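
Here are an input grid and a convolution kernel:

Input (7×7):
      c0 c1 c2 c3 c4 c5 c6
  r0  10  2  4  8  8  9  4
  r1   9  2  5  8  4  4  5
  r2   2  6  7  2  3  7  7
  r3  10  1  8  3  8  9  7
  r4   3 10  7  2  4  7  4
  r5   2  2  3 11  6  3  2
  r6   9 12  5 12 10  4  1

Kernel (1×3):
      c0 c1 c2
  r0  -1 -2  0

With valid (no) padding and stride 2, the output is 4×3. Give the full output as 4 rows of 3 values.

-14 -20 -26
-14 -11 -17
-23 -11 -18
-33 -29 -18

Output[0,0]: The receptive field on the input at this output position is [10 2 4]. Elementwise product with the kernel and sum: 10·-1 + 2·-2.
Output[0,1]: The receptive field on the input at this output position is [4 8 8]. Elementwise product with the kernel and sum: 4·-1 + 8·-2.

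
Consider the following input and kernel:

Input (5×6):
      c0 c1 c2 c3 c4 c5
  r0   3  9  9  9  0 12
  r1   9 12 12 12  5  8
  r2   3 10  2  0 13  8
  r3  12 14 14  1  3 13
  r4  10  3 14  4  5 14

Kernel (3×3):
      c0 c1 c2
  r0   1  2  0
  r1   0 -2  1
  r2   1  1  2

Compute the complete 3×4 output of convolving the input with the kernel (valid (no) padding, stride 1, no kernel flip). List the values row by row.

26 27 36 36
69 62 70 34
50 12 31 70

Output[0,0]: The receptive field on the input at this output position is [3 9 9 / 9 12 12 / 3 10 2]. Elementwise product with the kernel and sum: 3·1 + 9·2 + 12·-2 + 12·1 + 3·1 + 10·1 + 2·2.
Output[0,1]: The receptive field on the input at this output position is [9 9 9 / 12 12 12 / 10 2 0]. Elementwise product with the kernel and sum: 9·1 + 9·2 + 12·-2 + 12·1 + 10·1 + 2·1 + 0·2.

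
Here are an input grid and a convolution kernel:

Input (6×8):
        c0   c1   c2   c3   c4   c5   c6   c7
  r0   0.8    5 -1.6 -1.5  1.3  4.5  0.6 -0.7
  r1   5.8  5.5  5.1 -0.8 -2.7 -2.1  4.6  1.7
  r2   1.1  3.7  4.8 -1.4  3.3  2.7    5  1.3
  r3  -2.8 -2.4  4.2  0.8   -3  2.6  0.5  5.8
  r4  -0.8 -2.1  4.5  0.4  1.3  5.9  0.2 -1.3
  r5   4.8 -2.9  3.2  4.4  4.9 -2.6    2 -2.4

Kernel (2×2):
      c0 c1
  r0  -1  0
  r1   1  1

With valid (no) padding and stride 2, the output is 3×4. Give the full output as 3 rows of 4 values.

10.5 5.9 -6.1 5.7
-6.3 0.2 -3.7 1.3
2.7 3.1 1 -0.6

Output[0,0]: The receptive field on the input at this output position is [0.8 5 / 5.8 5.5]. Elementwise product with the kernel and sum: 0.8·-1 + 5.8·1 + 5.5·1.
Output[0,1]: The receptive field on the input at this output position is [-1.6 -1.5 / 5.1 -0.8]. Elementwise product with the kernel and sum: -1.6·-1 + 5.1·1 + -0.8·1.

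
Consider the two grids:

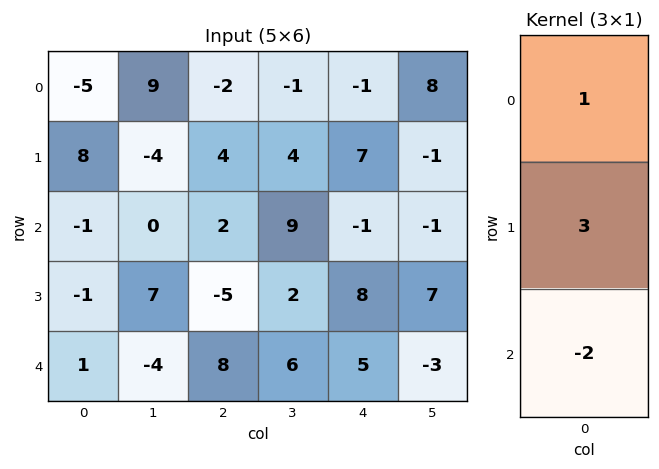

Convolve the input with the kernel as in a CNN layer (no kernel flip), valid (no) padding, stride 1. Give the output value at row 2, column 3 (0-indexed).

3

The receptive field on the input at this output position is [9 / 2 / 6]. Elementwise product with the kernel and sum: 9·1 + 2·3 + 6·-2.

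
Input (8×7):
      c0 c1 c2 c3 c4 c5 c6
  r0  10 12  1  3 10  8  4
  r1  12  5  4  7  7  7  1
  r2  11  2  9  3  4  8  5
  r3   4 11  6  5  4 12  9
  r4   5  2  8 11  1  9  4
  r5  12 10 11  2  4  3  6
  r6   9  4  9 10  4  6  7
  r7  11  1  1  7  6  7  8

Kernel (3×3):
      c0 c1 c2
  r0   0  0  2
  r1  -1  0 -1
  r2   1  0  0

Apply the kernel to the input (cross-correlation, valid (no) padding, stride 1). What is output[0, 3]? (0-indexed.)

5

The receptive field on the input at this output position is [3 10 8 / 7 7 7 / 3 4 8]. Elementwise product with the kernel and sum: 8·2 + 7·-1 + 7·-1 + 3·1.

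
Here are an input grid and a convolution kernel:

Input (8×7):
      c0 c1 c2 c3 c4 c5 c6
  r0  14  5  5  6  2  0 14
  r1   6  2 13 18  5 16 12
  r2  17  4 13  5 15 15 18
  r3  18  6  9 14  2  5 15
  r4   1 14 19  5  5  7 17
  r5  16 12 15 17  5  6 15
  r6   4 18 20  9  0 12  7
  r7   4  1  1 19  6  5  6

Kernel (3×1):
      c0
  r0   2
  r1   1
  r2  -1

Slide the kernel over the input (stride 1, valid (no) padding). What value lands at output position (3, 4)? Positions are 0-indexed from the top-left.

The receptive field on the input at this output position is [2 / 5 / 5]. Elementwise product with the kernel and sum: 2·2 + 5·1 + 5·-1.

4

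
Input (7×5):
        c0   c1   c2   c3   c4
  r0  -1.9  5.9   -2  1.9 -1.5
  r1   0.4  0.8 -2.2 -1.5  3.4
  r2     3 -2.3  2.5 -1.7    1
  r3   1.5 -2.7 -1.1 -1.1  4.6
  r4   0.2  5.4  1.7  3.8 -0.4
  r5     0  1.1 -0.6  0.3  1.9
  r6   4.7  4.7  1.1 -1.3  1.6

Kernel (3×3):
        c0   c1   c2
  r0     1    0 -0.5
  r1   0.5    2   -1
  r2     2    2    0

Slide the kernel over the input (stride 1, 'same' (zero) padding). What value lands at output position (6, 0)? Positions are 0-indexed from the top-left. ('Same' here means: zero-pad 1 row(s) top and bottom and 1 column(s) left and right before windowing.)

4.15

The receptive field on the zero-padded input at this output position is [0 0 1.1 / 0 4.7 4.7 / 0 0 0]. Elementwise product with the kernel and sum: 0·1 + 1.1·-0.5 + 0·0.5 + 4.7·2 + 4.7·-1 + 0·2 + 0·2.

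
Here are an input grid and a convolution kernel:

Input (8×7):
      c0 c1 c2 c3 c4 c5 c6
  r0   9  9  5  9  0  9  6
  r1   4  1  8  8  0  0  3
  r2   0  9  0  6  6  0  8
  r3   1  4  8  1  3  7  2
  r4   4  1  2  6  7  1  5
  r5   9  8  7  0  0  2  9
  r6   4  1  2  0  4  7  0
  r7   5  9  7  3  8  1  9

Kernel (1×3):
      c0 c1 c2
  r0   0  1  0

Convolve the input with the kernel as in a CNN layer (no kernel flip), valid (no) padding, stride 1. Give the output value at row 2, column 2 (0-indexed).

The receptive field on the input at this output position is [0 6 6]. Elementwise product with the kernel and sum: 6·1.

6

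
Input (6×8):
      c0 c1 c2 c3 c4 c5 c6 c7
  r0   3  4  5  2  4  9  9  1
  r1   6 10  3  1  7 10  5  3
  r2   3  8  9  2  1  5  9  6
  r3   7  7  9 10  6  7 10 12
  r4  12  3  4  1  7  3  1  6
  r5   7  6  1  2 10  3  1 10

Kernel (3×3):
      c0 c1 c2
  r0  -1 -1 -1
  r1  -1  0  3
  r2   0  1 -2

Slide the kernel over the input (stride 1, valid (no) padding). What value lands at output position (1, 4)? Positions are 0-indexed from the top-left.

The receptive field on the input at this output position is [7 10 5 / 1 5 9 / 6 7 10]. Elementwise product with the kernel and sum: 7·-1 + 10·-1 + 5·-1 + 1·-1 + 9·3 + 7·1 + 10·-2.

-9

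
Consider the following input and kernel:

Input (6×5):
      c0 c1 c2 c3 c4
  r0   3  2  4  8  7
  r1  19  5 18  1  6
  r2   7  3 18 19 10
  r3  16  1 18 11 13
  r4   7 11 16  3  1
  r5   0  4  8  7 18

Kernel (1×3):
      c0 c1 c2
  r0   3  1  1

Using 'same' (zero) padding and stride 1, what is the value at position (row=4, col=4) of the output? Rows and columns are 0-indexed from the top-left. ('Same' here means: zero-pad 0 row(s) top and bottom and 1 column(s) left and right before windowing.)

10

The receptive field on the zero-padded input at this output position is [3 1 0]. Elementwise product with the kernel and sum: 3·3 + 1·1 + 0·1.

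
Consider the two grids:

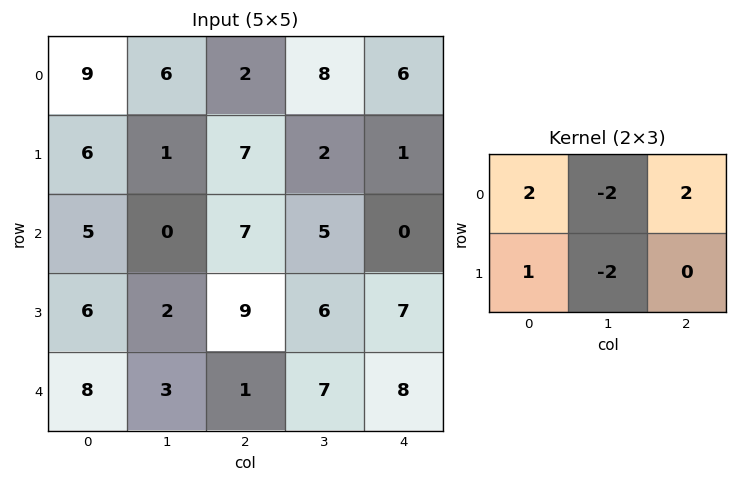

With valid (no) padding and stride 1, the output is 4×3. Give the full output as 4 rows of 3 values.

Output[0,0]: The receptive field on the input at this output position is [9 6 2 / 6 1 7]. Elementwise product with the kernel and sum: 9·2 + 6·-2 + 2·2 + 6·1 + 1·-2.
Output[0,1]: The receptive field on the input at this output position is [6 2 8 / 1 7 2]. Elementwise product with the kernel and sum: 6·2 + 2·-2 + 8·2 + 1·1 + 7·-2.

14 11 3
29 -22 9
26 -20 1
28 -1 7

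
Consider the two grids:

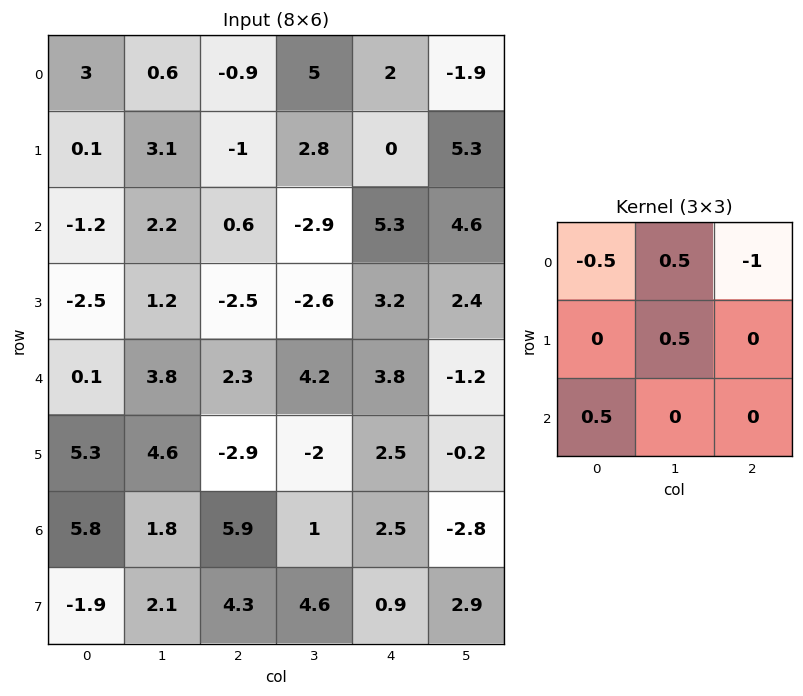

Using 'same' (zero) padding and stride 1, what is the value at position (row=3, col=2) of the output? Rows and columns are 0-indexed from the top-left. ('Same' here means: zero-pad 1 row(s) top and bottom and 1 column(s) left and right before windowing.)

The receptive field on the zero-padded input at this output position is [2.2 0.6 -2.9 / 1.2 -2.5 -2.6 / 3.8 2.3 4.2]. Elementwise product with the kernel and sum: 2.2·-0.5 + 0.6·0.5 + -2.9·-1 + -2.5·0.5 + 3.8·0.5.

2.75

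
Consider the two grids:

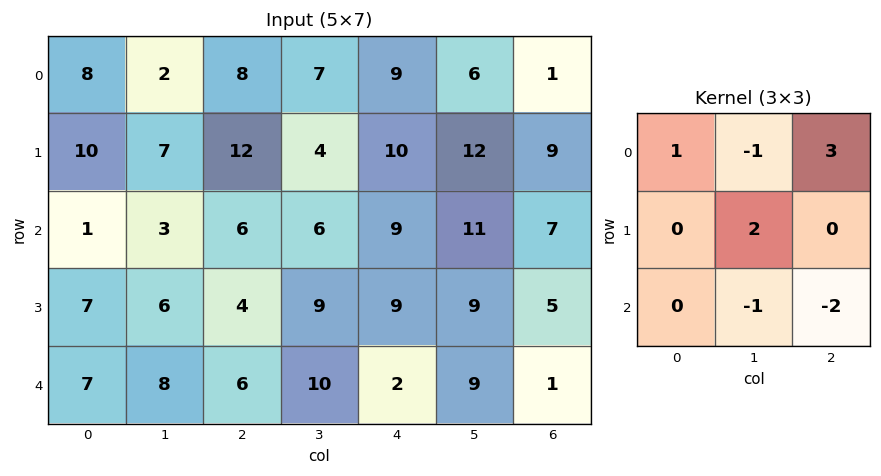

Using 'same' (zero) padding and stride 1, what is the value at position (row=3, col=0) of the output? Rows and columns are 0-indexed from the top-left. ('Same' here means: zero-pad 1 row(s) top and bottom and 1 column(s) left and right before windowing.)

-1

The receptive field on the zero-padded input at this output position is [0 1 3 / 0 7 6 / 0 7 8]. Elementwise product with the kernel and sum: 0·1 + 1·-1 + 3·3 + 7·2 + 7·-1 + 8·-2.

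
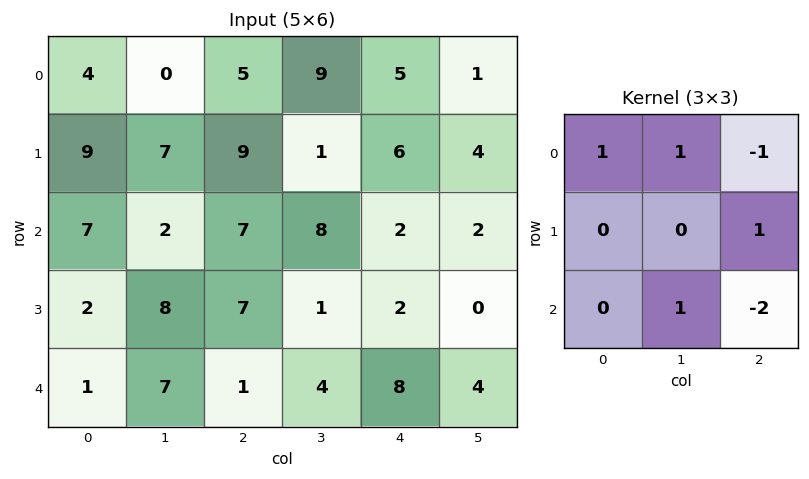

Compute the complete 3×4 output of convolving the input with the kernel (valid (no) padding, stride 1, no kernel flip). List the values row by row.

-4 -12 19 15
8 28 3 7
14 -5 3 8

Output[0,0]: The receptive field on the input at this output position is [4 0 5 / 9 7 9 / 7 2 7]. Elementwise product with the kernel and sum: 4·1 + 0·1 + 5·-1 + 9·1 + 2·1 + 7·-2.
Output[0,1]: The receptive field on the input at this output position is [0 5 9 / 7 9 1 / 2 7 8]. Elementwise product with the kernel and sum: 0·1 + 5·1 + 9·-1 + 1·1 + 7·1 + 8·-2.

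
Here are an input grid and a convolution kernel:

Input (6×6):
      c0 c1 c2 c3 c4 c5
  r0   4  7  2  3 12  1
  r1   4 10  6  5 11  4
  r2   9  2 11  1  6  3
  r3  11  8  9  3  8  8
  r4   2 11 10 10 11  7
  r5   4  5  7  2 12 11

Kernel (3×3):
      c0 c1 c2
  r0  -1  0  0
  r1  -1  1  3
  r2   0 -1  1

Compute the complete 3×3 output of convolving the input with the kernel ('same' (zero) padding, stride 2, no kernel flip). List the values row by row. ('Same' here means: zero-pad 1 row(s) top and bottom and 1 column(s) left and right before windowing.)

31 3 5
12 -4 9
36 16 18

Output[0,0]: The receptive field on the zero-padded input at this output position is [0 0 0 / 0 4 7 / 0 4 10]. Elementwise product with the kernel and sum: 0·-1 + 0·-1 + 4·1 + 7·3 + 4·-1 + 10·1.
Output[0,1]: The receptive field on the zero-padded input at this output position is [0 0 0 / 7 2 3 / 10 6 5]. Elementwise product with the kernel and sum: 0·-1 + 7·-1 + 2·1 + 3·3 + 6·-1 + 5·1.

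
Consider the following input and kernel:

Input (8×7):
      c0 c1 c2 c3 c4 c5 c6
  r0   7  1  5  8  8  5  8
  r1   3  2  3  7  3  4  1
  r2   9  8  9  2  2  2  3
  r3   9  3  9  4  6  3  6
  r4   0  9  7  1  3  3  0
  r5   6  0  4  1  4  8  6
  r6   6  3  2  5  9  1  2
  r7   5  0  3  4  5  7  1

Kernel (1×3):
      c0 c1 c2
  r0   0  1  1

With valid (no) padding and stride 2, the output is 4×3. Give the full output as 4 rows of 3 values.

6 16 13
17 4 5
16 4 3
5 14 3

Output[0,0]: The receptive field on the input at this output position is [7 1 5]. Elementwise product with the kernel and sum: 1·1 + 5·1.
Output[0,1]: The receptive field on the input at this output position is [5 8 8]. Elementwise product with the kernel and sum: 8·1 + 8·1.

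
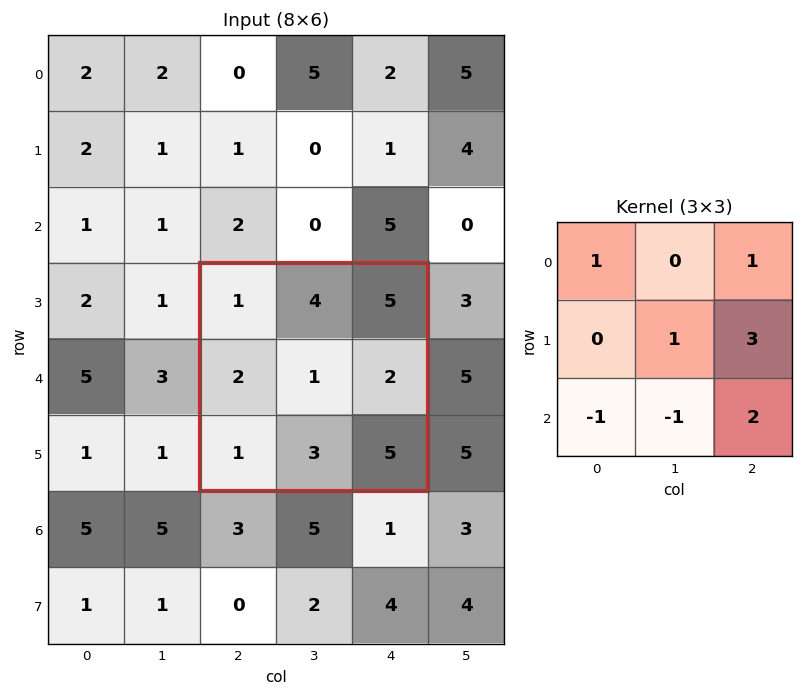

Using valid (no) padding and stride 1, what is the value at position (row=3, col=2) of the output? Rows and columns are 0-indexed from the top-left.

The receptive field on the input at this output position is [1 4 5 / 2 1 2 / 1 3 5]. Elementwise product with the kernel and sum: 1·1 + 5·1 + 1·1 + 2·3 + 1·-1 + 3·-1 + 5·2.

19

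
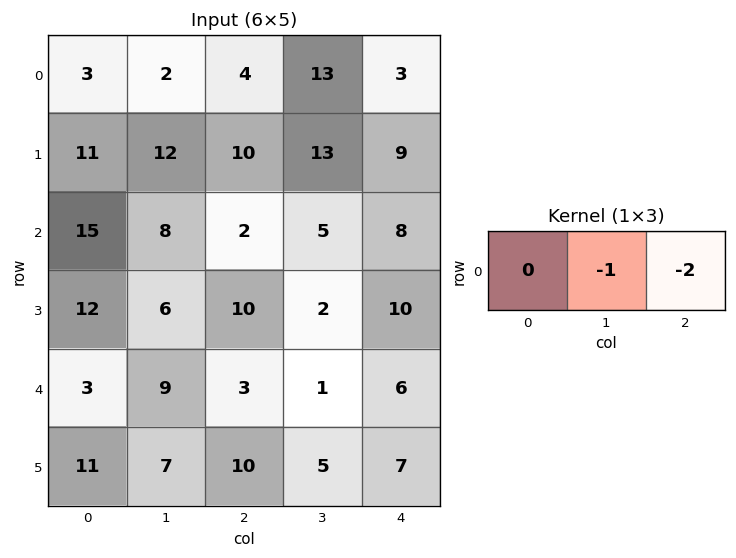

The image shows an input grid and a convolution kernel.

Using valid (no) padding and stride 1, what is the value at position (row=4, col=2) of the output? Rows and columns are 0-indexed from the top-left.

The receptive field on the input at this output position is [3 1 6]. Elementwise product with the kernel and sum: 1·-1 + 6·-2.

-13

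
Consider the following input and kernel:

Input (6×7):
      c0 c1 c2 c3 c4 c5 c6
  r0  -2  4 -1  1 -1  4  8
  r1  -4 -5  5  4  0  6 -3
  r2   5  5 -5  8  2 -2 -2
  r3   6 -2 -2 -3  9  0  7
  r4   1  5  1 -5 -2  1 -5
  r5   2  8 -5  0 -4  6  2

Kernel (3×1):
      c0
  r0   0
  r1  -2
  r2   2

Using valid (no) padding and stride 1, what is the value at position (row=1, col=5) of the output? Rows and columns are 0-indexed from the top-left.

4

The receptive field on the input at this output position is [6 / -2 / 0]. Elementwise product with the kernel and sum: -2·-2 + 0·2.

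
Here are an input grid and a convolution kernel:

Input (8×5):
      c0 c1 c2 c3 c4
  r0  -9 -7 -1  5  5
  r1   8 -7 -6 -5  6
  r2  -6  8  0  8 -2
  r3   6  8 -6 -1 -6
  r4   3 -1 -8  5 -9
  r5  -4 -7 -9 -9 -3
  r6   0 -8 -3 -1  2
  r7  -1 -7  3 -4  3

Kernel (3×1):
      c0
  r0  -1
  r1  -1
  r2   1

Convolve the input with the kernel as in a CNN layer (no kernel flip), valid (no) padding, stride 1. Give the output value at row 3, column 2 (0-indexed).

The receptive field on the input at this output position is [-6 / -8 / -9]. Elementwise product with the kernel and sum: -6·-1 + -8·-1 + -9·1.

5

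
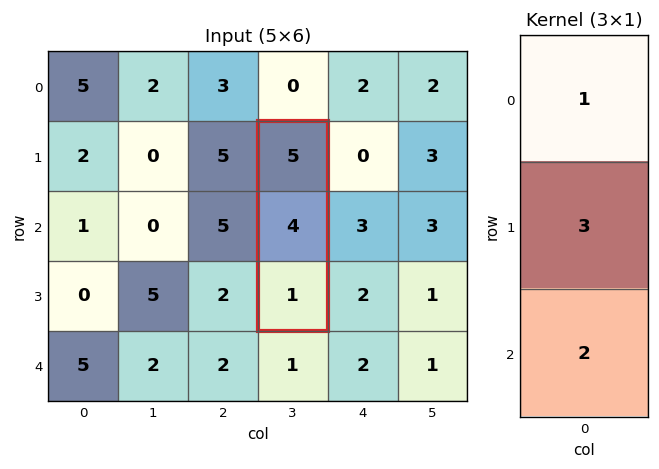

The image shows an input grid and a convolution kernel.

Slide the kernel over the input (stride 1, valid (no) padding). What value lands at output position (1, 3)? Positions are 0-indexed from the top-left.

19

The receptive field on the input at this output position is [5 / 4 / 1]. Elementwise product with the kernel and sum: 5·1 + 4·3 + 1·2.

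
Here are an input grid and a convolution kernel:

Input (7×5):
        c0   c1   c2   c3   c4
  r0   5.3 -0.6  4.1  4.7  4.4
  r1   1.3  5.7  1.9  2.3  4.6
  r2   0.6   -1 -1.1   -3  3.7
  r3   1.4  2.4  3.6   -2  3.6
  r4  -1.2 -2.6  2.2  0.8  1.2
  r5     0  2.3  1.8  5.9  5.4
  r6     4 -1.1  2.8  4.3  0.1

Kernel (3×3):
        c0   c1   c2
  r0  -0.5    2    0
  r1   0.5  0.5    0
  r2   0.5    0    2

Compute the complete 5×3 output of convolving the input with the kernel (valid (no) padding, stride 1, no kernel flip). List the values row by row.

Output[0,0]: The receptive field on the input at this output position is [5.3 -0.6 4.1 / 1.3 5.7 1.9 / 0.6 -1 -1.1]. Elementwise product with the kernel and sum: 5.3·-0.5 + -0.6·2 + 1.3·0.5 + 5.7·0.5 + 0.6·0.5 + -1.1·2.

-2.25 5.8 16.3
18.45 -2.9 10.6
3.4 1.6 -1.15
5.8 18.75 7.4
4.15 15.8 5.95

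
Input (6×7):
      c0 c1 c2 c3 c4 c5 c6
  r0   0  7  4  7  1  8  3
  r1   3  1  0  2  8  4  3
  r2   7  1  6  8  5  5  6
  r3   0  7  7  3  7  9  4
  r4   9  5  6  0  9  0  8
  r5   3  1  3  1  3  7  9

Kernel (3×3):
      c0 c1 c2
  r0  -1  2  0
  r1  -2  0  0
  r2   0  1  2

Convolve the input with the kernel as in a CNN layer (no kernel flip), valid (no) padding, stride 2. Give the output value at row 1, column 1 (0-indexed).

14

The receptive field on the input at this output position is [6 8 5 / 7 3 7 / 6 0 9]. Elementwise product with the kernel and sum: 6·-1 + 8·2 + 7·-2 + 0·1 + 9·2.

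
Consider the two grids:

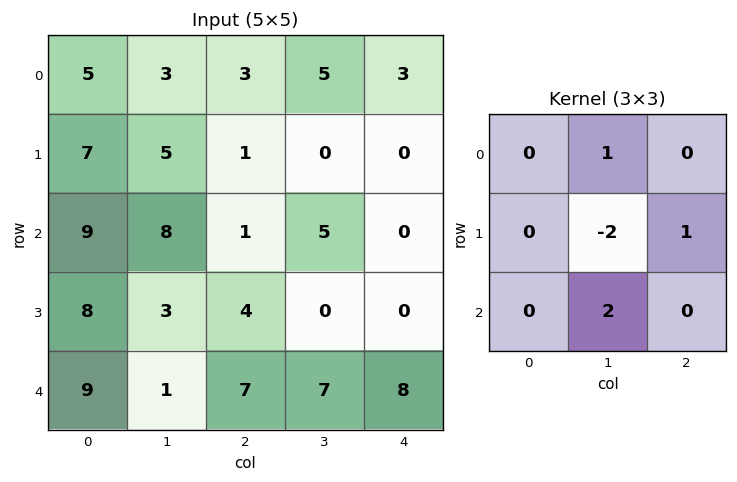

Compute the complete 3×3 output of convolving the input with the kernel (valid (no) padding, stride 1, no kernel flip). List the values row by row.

10 3 15
-4 12 -10
8 7 19

Output[0,0]: The receptive field on the input at this output position is [5 3 3 / 7 5 1 / 9 8 1]. Elementwise product with the kernel and sum: 3·1 + 5·-2 + 1·1 + 8·2.
Output[0,1]: The receptive field on the input at this output position is [3 3 5 / 5 1 0 / 8 1 5]. Elementwise product with the kernel and sum: 3·1 + 1·-2 + 0·1 + 1·2.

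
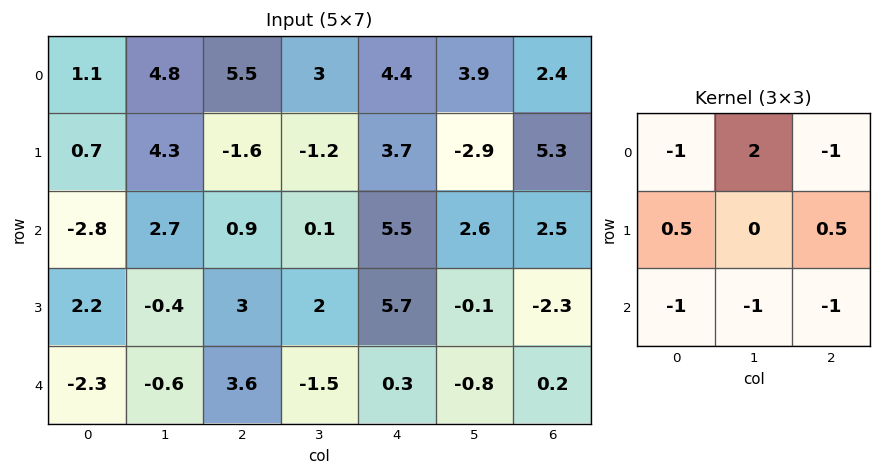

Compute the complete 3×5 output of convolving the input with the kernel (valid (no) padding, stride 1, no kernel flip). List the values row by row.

1.75 1.05 -9.35 -8.35 -5.1
3.75 -9.5 -12 5.25 -14.1
9.2 -1.7 -4.25 11.25 -0.8

Output[0,0]: The receptive field on the input at this output position is [1.1 4.8 5.5 / 0.7 4.3 -1.6 / -2.8 2.7 0.9]. Elementwise product with the kernel and sum: 1.1·-1 + 4.8·2 + 5.5·-1 + 0.7·0.5 + -1.6·0.5 + -2.8·-1 + 2.7·-1 + 0.9·-1.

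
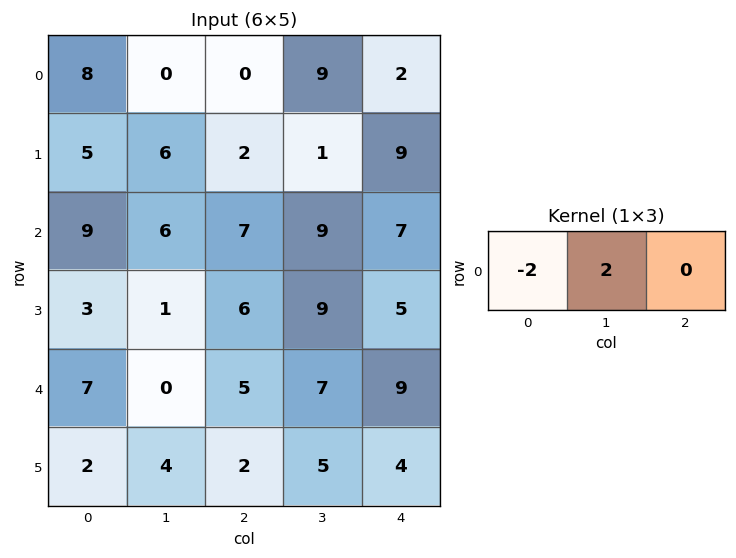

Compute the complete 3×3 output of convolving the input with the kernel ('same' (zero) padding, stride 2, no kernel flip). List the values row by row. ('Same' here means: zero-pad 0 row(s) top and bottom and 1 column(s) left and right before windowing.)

16 0 -14
18 2 -4
14 10 4

Output[0,0]: The receptive field on the zero-padded input at this output position is [0 8 0]. Elementwise product with the kernel and sum: 0·-2 + 8·2.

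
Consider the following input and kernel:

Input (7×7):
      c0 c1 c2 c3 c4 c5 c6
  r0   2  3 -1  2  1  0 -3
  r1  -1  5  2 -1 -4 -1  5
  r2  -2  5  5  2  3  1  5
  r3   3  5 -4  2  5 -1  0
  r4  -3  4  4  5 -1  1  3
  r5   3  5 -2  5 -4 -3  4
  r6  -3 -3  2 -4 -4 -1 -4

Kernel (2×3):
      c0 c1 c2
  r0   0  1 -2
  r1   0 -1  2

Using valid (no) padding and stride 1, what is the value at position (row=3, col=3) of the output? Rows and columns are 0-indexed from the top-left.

10

The receptive field on the input at this output position is [2 5 -1 / 5 -1 1]. Elementwise product with the kernel and sum: 5·1 + -1·-2 + -1·-1 + 1·2.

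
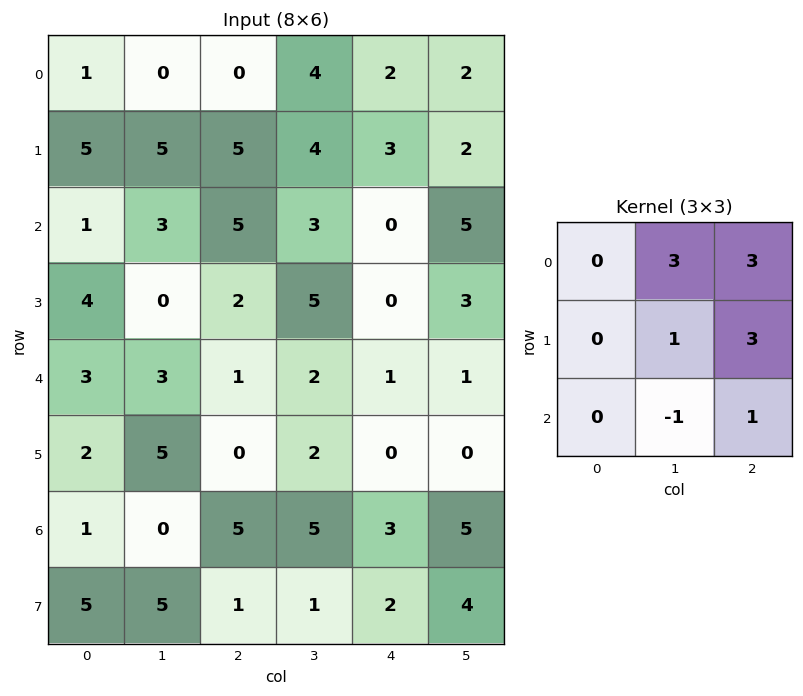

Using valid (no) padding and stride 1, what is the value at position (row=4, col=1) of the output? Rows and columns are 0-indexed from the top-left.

The receptive field on the input at this output position is [3 1 2 / 5 0 2 / 0 5 5]. Elementwise product with the kernel and sum: 1·3 + 2·3 + 0·1 + 2·3 + 5·-1 + 5·1.

15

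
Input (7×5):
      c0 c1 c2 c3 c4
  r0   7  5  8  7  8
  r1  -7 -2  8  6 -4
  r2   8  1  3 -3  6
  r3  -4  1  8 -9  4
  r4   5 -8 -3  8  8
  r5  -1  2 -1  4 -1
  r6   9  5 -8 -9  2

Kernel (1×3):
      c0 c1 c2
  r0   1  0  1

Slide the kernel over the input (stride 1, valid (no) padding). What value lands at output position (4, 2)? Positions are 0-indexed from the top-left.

The receptive field on the input at this output position is [-3 8 8]. Elementwise product with the kernel and sum: -3·1 + 8·1.

5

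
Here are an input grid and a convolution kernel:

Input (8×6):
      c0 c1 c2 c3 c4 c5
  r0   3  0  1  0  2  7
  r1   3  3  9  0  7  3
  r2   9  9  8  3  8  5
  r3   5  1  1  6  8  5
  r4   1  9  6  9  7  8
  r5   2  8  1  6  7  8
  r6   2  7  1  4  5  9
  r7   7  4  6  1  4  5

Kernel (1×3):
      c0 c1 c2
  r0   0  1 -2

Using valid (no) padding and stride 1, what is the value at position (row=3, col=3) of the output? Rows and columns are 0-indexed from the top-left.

The receptive field on the input at this output position is [6 8 5]. Elementwise product with the kernel and sum: 8·1 + 5·-2.

-2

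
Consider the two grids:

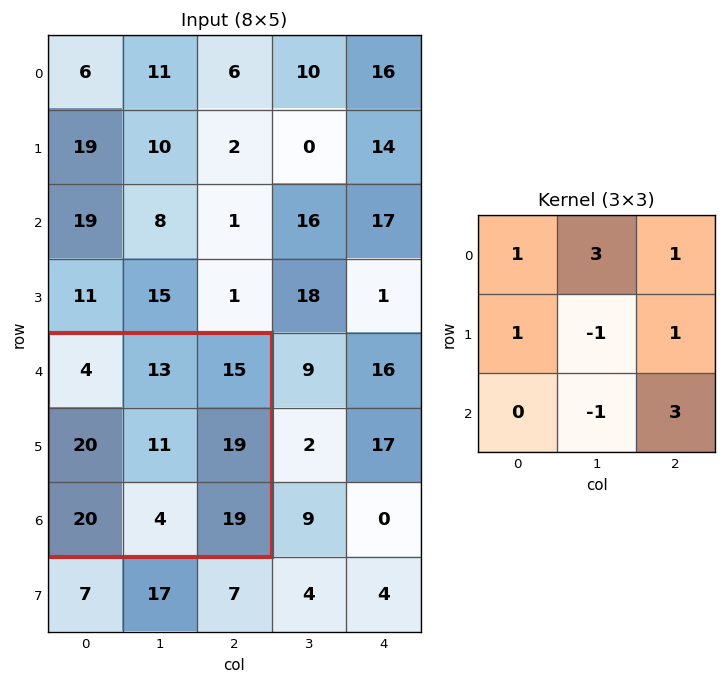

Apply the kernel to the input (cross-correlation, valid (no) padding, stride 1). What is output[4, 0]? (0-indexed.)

The receptive field on the input at this output position is [4 13 15 / 20 11 19 / 20 4 19]. Elementwise product with the kernel and sum: 4·1 + 13·3 + 15·1 + 20·1 + 11·-1 + 19·1 + 4·-1 + 19·3.

139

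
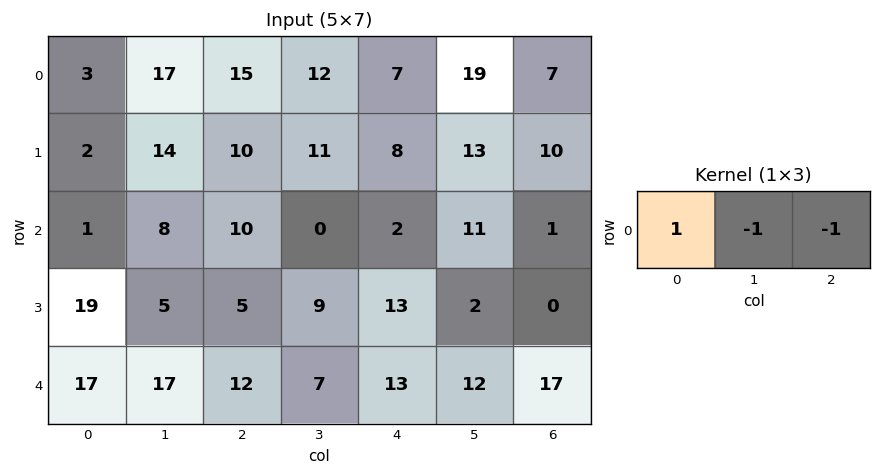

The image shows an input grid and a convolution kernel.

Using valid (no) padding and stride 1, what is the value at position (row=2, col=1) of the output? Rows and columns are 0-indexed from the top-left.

The receptive field on the input at this output position is [8 10 0]. Elementwise product with the kernel and sum: 8·1 + 10·-1 + 0·-1.

-2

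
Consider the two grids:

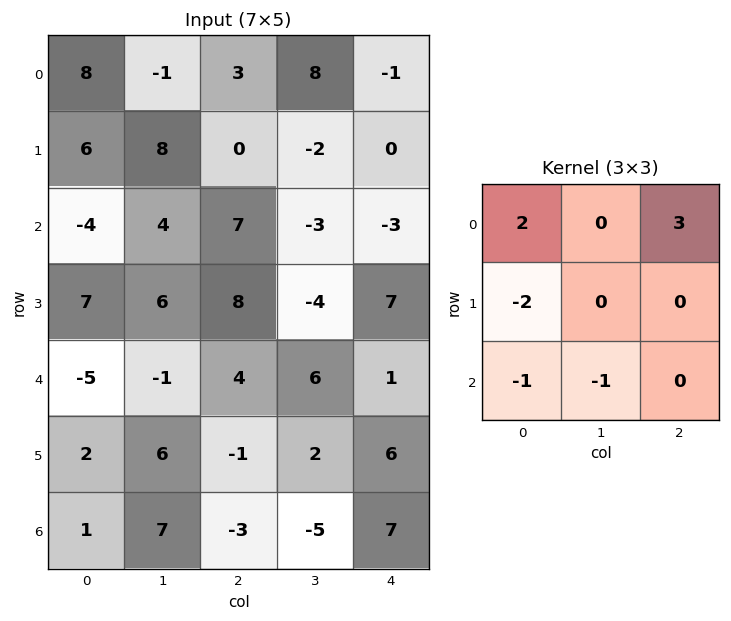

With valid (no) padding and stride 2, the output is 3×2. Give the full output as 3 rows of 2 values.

Output[0,0]: The receptive field on the input at this output position is [8 -1 3 / 6 8 0 / -4 4 7]. Elementwise product with the kernel and sum: 8·2 + 3·3 + 6·-2 + -4·-1 + 4·-1.
Output[0,1]: The receptive field on the input at this output position is [3 8 -1 / 0 -2 0 / 7 -3 -3]. Elementwise product with the kernel and sum: 3·2 + -1·3 + 0·-2 + 7·-1 + -3·-1.

13 -1
5 -21
-10 21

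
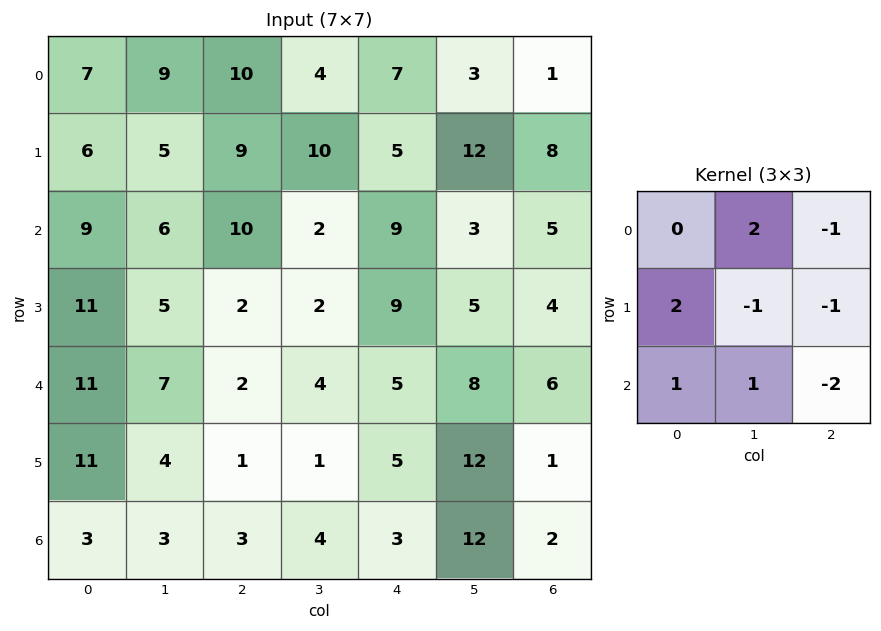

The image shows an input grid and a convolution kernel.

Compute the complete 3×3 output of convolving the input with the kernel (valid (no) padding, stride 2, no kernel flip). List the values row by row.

Output[0,0]: The receptive field on the input at this output position is [7 9 10 / 6 5 9 / 9 6 10]. Elementwise product with the kernel and sum: 9·2 + 10·-1 + 6·2 + 5·-1 + 9·-1 + 9·1 + 6·1 + 10·-2.

1 -2 -3
31 -16 11
29 0 18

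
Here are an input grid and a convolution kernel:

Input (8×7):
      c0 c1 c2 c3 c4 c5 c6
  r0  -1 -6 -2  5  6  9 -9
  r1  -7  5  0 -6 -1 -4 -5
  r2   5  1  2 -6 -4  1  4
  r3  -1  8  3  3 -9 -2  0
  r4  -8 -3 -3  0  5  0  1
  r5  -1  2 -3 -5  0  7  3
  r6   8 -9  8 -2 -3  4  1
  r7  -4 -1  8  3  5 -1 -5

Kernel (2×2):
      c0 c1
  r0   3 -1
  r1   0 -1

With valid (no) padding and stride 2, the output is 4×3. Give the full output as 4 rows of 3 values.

Output[0,0]: The receptive field on the input at this output position is [-1 -6 / -7 5]. Elementwise product with the kernel and sum: -1·3 + -6·-1 + 5·-1.
Output[0,1]: The receptive field on the input at this output position is [-2 5 / 0 -6]. Elementwise product with the kernel and sum: -2·3 + 5·-1 + -6·-1.

-2 -5 13
6 9 -11
-23 -4 8
34 23 -12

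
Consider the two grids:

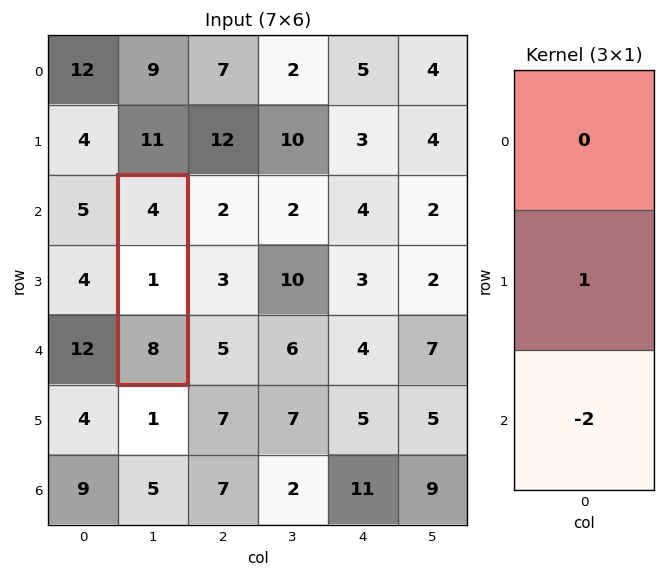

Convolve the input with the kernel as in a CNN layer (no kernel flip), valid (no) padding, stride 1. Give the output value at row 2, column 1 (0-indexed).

The receptive field on the input at this output position is [4 / 1 / 8]. Elementwise product with the kernel and sum: 1·1 + 8·-2.

-15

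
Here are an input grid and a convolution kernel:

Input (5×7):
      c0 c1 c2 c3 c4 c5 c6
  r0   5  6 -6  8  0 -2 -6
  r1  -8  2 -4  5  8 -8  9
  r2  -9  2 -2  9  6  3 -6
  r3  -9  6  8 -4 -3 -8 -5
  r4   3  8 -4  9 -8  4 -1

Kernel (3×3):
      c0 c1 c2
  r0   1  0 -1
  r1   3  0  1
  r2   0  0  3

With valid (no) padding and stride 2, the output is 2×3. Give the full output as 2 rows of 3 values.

Output[0,0]: The receptive field on the input at this output position is [5 6 -6 / -8 2 -4 / -9 2 -2]. Elementwise product with the kernel and sum: 5·1 + -6·-1 + -8·3 + -4·1 + -2·3.

-23 8 21
-38 -11 -5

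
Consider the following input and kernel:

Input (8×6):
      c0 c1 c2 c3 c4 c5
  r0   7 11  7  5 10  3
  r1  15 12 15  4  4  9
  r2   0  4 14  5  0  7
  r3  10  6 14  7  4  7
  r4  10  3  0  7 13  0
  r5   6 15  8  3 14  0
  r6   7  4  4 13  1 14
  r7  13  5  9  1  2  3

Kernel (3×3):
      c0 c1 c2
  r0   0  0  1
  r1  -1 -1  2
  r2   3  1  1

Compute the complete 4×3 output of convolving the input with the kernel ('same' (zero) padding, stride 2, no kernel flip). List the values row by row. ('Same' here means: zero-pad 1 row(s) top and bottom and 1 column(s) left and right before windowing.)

42 47 16
36 35 50
23 74 10
34 46 22

Output[0,0]: The receptive field on the zero-padded input at this output position is [0 0 0 / 0 7 11 / 0 15 12]. Elementwise product with the kernel and sum: 0·1 + 0·-1 + 7·-1 + 11·2 + 0·3 + 15·1 + 12·1.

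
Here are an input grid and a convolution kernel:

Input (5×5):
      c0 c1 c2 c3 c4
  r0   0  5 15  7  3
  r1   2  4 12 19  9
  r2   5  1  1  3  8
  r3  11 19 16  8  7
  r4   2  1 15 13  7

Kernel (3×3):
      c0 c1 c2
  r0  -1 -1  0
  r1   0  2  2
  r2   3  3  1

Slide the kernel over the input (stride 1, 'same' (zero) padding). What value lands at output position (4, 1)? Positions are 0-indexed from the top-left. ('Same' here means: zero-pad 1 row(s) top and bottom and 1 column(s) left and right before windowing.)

The receptive field on the zero-padded input at this output position is [11 19 16 / 2 1 15 / 0 0 0]. Elementwise product with the kernel and sum: 11·-1 + 19·-1 + 1·2 + 15·2 + 0·3 + 0·3 + 0·1.

2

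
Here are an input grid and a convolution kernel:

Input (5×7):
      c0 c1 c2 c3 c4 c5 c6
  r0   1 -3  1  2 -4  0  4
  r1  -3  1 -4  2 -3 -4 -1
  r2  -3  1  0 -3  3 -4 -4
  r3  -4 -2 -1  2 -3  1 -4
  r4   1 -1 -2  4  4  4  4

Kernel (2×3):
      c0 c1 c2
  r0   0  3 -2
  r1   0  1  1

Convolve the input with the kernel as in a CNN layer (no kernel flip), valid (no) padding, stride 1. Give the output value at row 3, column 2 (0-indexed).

20

The receptive field on the input at this output position is [-1 2 -3 / -2 4 4]. Elementwise product with the kernel and sum: 2·3 + -3·-2 + 4·1 + 4·1.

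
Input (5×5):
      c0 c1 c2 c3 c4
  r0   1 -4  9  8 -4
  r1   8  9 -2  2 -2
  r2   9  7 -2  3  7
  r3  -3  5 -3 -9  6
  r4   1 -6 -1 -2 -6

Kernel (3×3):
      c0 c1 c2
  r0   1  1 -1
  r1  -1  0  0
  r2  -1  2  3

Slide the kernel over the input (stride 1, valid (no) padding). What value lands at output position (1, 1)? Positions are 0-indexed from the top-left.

-40

The receptive field on the input at this output position is [9 -2 2 / 7 -2 3 / 5 -3 -9]. Elementwise product with the kernel and sum: 9·1 + -2·1 + 2·-1 + 7·-1 + 5·-1 + -3·2 + -9·3.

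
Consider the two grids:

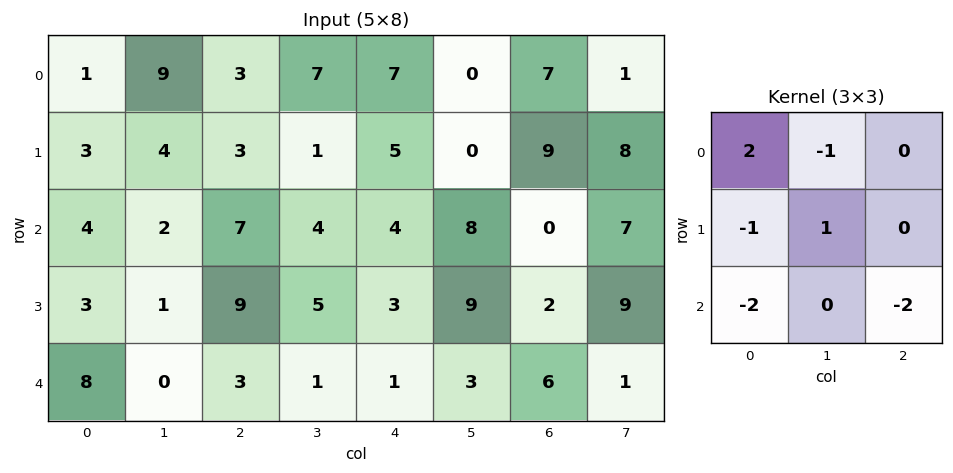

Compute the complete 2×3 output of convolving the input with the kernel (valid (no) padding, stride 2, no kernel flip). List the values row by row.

Output[0,0]: The receptive field on the input at this output position is [1 9 3 / 3 4 3 / 4 2 7]. Elementwise product with the kernel and sum: 1·2 + 9·-1 + 3·-1 + 4·1 + 4·-2 + 7·-2.
Output[0,1]: The receptive field on the input at this output position is [3 7 7 / 3 1 5 / 7 4 4]. Elementwise product with the kernel and sum: 3·2 + 7·-1 + 3·-1 + 1·1 + 7·-2 + 4·-2.

-28 -25 1
-18 -2 -8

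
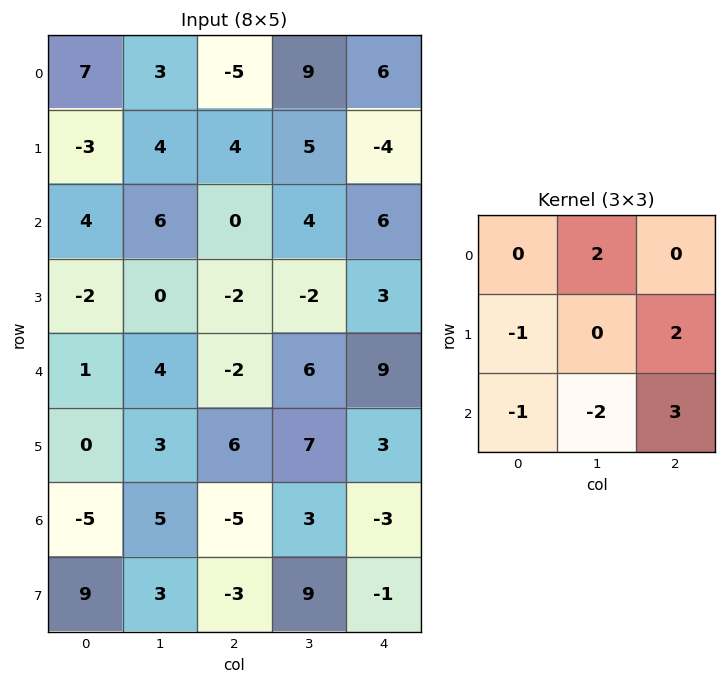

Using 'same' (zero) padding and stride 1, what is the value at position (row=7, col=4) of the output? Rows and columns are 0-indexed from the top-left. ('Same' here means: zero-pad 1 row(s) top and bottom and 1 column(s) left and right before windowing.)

-15

The receptive field on the zero-padded input at this output position is [3 -3 0 / 9 -1 0 / 0 0 0]. Elementwise product with the kernel and sum: -3·2 + 9·-1 + 0·2 + 0·-1 + 0·-2 + 0·3.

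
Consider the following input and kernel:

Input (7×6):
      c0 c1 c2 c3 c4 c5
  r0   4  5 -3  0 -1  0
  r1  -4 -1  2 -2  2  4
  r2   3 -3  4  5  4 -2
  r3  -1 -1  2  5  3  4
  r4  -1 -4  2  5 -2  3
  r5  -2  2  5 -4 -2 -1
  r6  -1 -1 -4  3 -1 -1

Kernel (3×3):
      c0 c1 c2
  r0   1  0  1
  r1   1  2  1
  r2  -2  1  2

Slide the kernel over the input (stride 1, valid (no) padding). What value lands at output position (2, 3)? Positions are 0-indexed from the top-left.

12

The receptive field on the input at this output position is [5 4 -2 / 5 3 4 / 5 -2 3]. Elementwise product with the kernel and sum: 5·1 + -2·1 + 5·1 + 3·2 + 4·1 + 5·-2 + -2·1 + 3·2.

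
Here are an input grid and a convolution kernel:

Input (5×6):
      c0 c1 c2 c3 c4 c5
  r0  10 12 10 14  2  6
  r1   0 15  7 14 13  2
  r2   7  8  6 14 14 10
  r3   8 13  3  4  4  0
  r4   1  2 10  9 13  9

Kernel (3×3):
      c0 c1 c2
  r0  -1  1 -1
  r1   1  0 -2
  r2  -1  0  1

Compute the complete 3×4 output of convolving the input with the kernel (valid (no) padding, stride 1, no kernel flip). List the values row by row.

Output[0,0]: The receptive field on the input at this output position is [10 12 10 / 0 15 7 / 7 8 6]. Elementwise product with the kernel and sum: 10·-1 + 12·1 + 10·-1 + 0·1 + 7·-2 + 7·-1 + 6·1.

-23 -23 -9 -12
-2 -51 -27 -13
6 -4 -8 -6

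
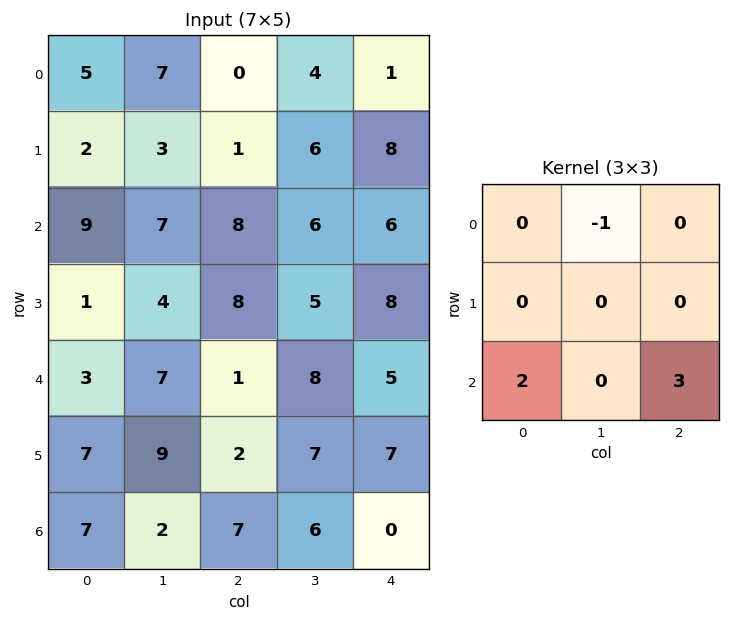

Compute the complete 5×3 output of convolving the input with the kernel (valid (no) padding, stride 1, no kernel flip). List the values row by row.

Output[0,0]: The receptive field on the input at this output position is [5 7 0 / 2 3 1 / 9 7 8]. Elementwise product with the kernel and sum: 7·-1 + 9·2 + 8·3.
Output[0,1]: The receptive field on the input at this output position is [7 0 4 / 3 1 6 / 7 8 6]. Elementwise product with the kernel and sum: 0·-1 + 7·2 + 6·3.

35 32 30
23 22 34
2 30 11
16 31 20
28 21 6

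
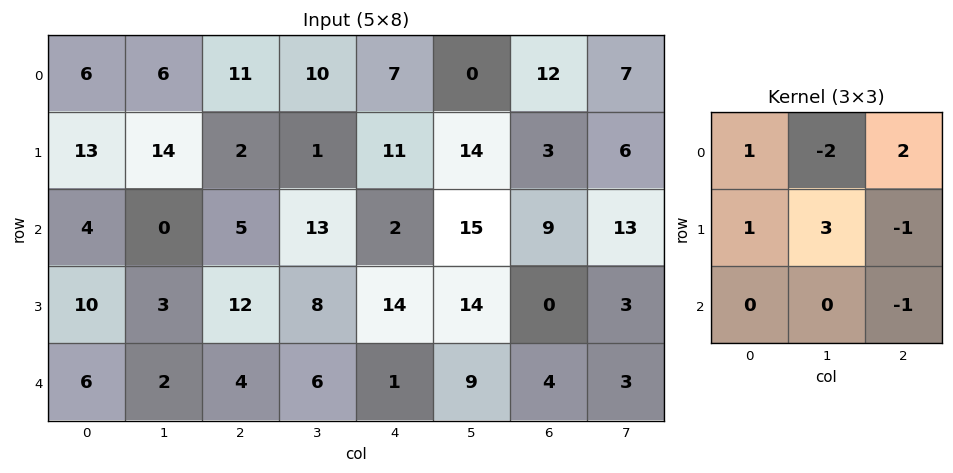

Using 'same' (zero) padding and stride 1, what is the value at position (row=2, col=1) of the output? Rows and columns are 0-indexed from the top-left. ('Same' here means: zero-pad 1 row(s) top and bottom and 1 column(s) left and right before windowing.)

-24

The receptive field on the zero-padded input at this output position is [13 14 2 / 4 0 5 / 10 3 12]. Elementwise product with the kernel and sum: 13·1 + 14·-2 + 2·2 + 4·1 + 0·3 + 5·-1 + 12·-1.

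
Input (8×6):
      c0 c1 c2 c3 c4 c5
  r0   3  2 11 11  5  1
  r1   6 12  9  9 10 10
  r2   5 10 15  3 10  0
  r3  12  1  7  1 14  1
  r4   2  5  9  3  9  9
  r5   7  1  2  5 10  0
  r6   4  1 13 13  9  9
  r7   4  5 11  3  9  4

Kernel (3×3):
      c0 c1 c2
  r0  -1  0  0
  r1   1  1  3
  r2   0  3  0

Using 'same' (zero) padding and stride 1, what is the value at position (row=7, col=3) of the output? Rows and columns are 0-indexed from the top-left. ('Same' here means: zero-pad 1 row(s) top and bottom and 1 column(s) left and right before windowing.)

The receptive field on the zero-padded input at this output position is [13 13 9 / 11 3 9 / 0 0 0]. Elementwise product with the kernel and sum: 13·-1 + 11·1 + 3·1 + 9·3 + 0·3.

28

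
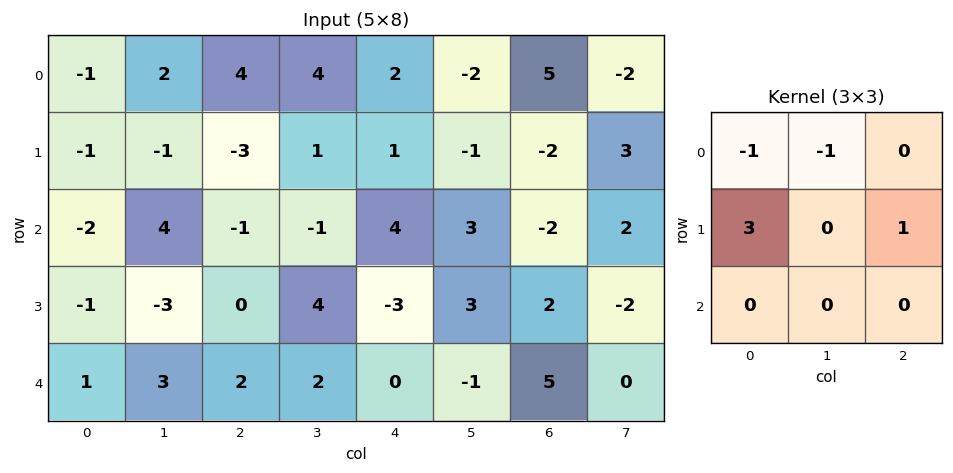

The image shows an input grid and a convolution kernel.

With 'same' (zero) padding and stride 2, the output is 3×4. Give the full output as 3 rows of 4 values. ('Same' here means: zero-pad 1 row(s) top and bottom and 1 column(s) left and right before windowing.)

2 10 10 -8
5 15 -2 14
4 14 4 -8

Output[0,0]: The receptive field on the zero-padded input at this output position is [0 0 0 / 0 -1 2 / 0 -1 -1]. Elementwise product with the kernel and sum: 0·-1 + 0·-1 + 0·3 + 2·1.
Output[0,1]: The receptive field on the zero-padded input at this output position is [0 0 0 / 2 4 4 / -1 -3 1]. Elementwise product with the kernel and sum: 0·-1 + 0·-1 + 2·3 + 4·1.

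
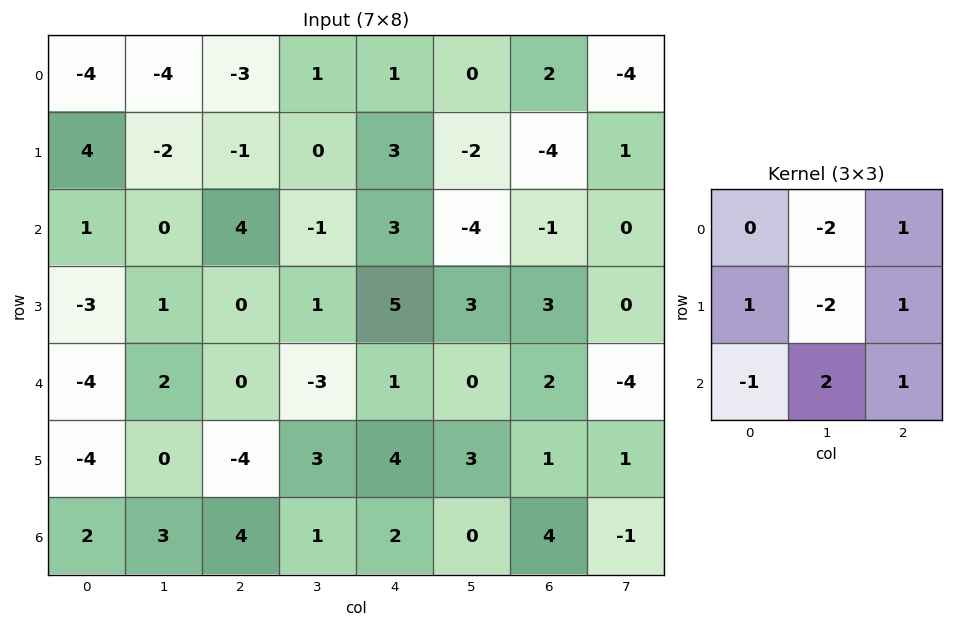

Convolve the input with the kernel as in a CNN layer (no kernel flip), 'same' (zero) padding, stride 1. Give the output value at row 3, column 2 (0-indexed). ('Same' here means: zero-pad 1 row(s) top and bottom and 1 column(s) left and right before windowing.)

The receptive field on the zero-padded input at this output position is [0 4 -1 / 1 0 1 / 2 0 -3]. Elementwise product with the kernel and sum: 4·-2 + -1·1 + 1·1 + 0·-2 + 1·1 + 2·-1 + 0·2 + -3·1.

-12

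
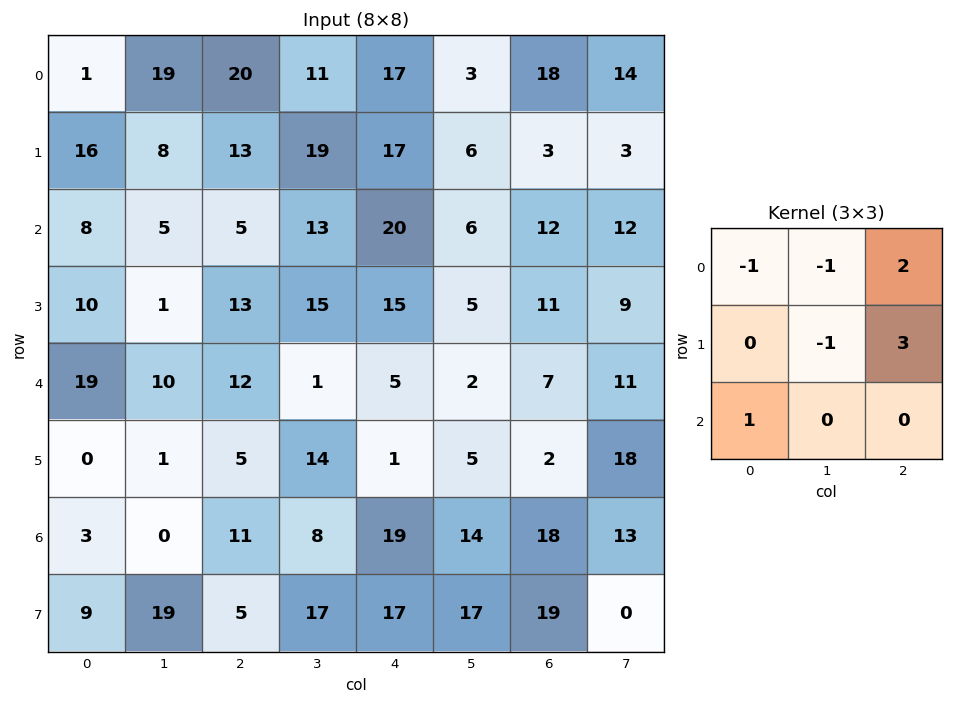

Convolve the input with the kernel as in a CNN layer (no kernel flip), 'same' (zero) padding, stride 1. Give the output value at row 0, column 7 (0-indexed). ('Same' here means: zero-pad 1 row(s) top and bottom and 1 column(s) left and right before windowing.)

-11

The receptive field on the zero-padded input at this output position is [0 0 0 / 18 14 0 / 3 3 0]. Elementwise product with the kernel and sum: 0·-1 + 0·-1 + 0·2 + 14·-1 + 0·3 + 3·1.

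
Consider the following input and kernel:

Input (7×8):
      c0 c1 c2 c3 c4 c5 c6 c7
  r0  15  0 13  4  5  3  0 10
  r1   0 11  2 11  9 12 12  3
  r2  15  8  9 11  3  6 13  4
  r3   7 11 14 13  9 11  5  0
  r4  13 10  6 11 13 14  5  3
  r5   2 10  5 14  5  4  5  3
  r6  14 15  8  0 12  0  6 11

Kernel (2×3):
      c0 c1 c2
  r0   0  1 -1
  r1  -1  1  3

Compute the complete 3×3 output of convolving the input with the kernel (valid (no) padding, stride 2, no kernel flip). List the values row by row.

4 35 42
45 34 10
27 22 23

Output[0,0]: The receptive field on the input at this output position is [15 0 13 / 0 11 2]. Elementwise product with the kernel and sum: 0·1 + 13·-1 + 0·-1 + 11·1 + 2·3.
Output[0,1]: The receptive field on the input at this output position is [13 4 5 / 2 11 9]. Elementwise product with the kernel and sum: 4·1 + 5·-1 + 2·-1 + 11·1 + 9·3.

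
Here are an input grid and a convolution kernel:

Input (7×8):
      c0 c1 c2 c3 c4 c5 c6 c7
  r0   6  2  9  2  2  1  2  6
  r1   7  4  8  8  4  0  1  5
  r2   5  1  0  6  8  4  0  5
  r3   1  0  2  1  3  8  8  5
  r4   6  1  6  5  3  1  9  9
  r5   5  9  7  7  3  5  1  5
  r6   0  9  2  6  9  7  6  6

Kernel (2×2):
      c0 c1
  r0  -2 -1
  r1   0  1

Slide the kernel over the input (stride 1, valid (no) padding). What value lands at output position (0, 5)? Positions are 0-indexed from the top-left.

-3

The receptive field on the input at this output position is [1 2 / 0 1]. Elementwise product with the kernel and sum: 1·-2 + 2·-1 + 1·1.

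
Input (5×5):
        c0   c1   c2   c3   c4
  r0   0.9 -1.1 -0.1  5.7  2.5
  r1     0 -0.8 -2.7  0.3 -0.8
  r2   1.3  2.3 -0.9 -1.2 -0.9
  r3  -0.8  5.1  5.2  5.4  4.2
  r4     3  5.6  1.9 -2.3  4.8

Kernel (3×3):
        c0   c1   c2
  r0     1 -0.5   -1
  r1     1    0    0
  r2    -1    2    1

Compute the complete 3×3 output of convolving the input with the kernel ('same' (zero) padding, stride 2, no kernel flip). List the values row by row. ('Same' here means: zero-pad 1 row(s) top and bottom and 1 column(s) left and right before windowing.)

-0.8 -5.4 3.8
4.3 13.25 2.5
-4.7 2.7 1

Output[0,0]: The receptive field on the zero-padded input at this output position is [0 0 0 / 0 0.9 -1.1 / 0 0 -0.8]. Elementwise product with the kernel and sum: 0·1 + 0·-0.5 + 0·-1 + 0·1 + 0·-1 + 0·2 + -0.8·1.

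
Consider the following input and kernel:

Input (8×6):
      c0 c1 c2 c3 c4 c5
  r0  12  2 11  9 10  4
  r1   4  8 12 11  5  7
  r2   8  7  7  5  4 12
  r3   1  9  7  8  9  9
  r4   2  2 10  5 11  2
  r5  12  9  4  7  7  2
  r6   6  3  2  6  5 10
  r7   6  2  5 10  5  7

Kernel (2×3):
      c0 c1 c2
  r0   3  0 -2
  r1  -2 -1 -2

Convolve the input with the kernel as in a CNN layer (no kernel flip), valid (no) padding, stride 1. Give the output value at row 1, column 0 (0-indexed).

The receptive field on the input at this output position is [4 8 12 / 8 7 7]. Elementwise product with the kernel and sum: 4·3 + 12·-2 + 8·-2 + 7·-1 + 7·-2.

-49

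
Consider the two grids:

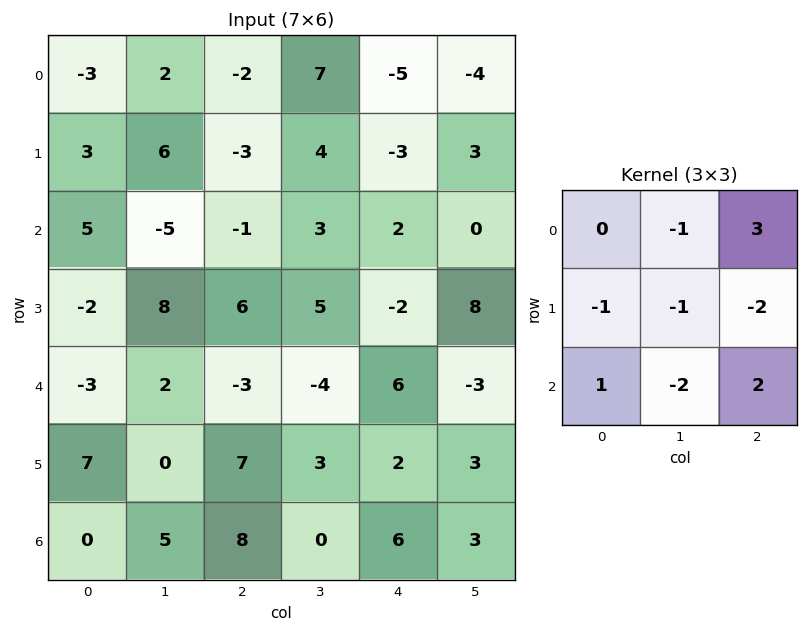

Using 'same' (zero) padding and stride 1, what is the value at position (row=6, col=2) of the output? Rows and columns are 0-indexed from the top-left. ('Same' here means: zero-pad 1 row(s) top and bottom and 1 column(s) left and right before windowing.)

The receptive field on the zero-padded input at this output position is [0 7 3 / 5 8 0 / 0 0 0]. Elementwise product with the kernel and sum: 7·-1 + 3·3 + 5·-1 + 8·-1 + 0·-2 + 0·1 + 0·-2 + 0·2.

-11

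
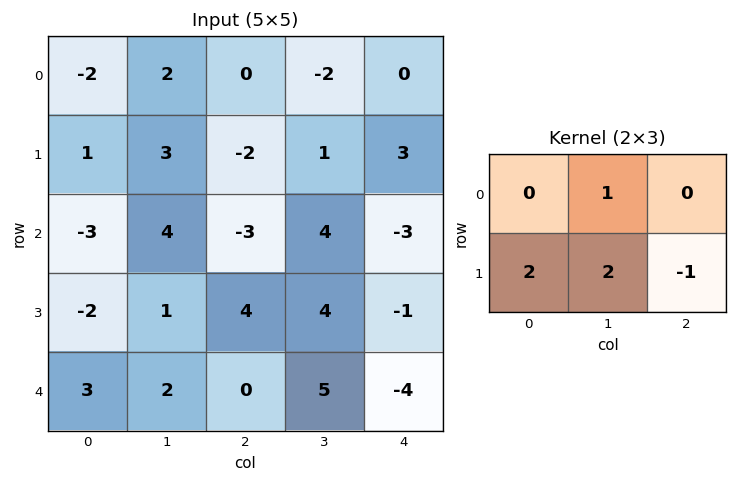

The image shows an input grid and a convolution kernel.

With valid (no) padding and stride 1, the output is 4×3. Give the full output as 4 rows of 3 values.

Output[0,0]: The receptive field on the input at this output position is [-2 2 0 / 1 3 -2]. Elementwise product with the kernel and sum: 2·1 + 1·2 + 3·2 + -2·-1.
Output[0,1]: The receptive field on the input at this output position is [2 0 -2 / 3 -2 1]. Elementwise product with the kernel and sum: 0·1 + 3·2 + -2·2 + 1·-1.

12 1 -7
8 -4 6
-2 3 21
11 3 18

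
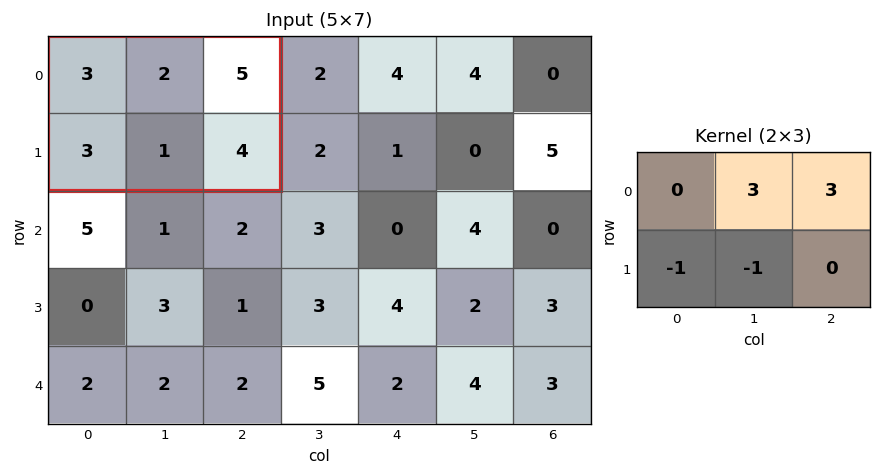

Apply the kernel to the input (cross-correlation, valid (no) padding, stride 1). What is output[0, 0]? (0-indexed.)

17

The receptive field on the input at this output position is [3 2 5 / 3 1 4]. Elementwise product with the kernel and sum: 2·3 + 5·3 + 3·-1 + 1·-1.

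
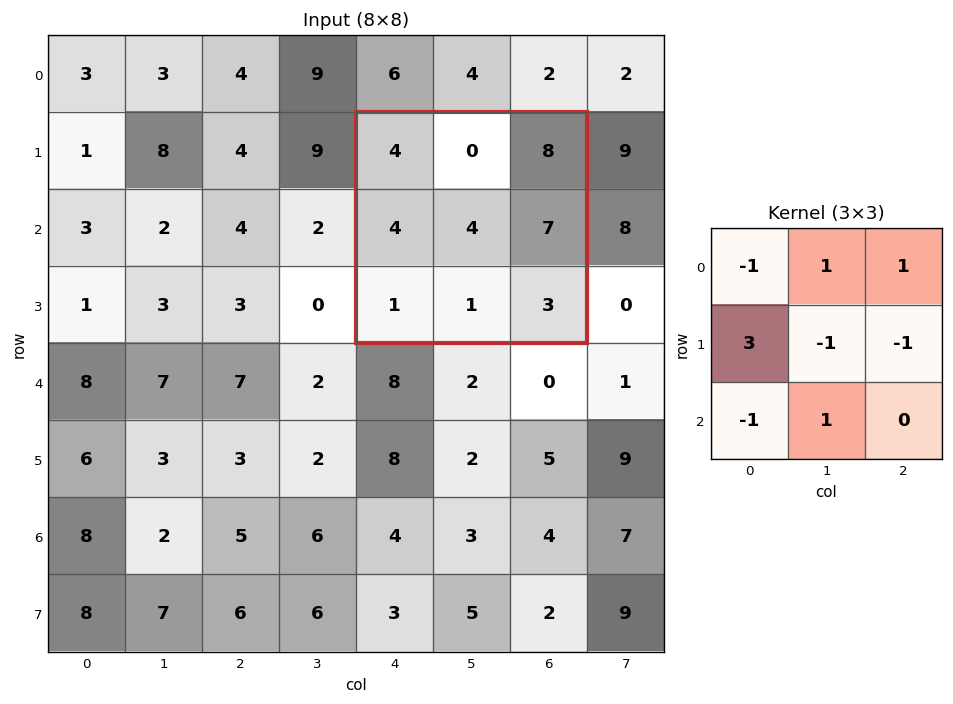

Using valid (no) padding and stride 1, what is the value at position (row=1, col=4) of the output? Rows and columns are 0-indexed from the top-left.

The receptive field on the input at this output position is [4 0 8 / 4 4 7 / 1 1 3]. Elementwise product with the kernel and sum: 4·-1 + 0·1 + 8·1 + 4·3 + 4·-1 + 7·-1 + 1·-1 + 1·1.

5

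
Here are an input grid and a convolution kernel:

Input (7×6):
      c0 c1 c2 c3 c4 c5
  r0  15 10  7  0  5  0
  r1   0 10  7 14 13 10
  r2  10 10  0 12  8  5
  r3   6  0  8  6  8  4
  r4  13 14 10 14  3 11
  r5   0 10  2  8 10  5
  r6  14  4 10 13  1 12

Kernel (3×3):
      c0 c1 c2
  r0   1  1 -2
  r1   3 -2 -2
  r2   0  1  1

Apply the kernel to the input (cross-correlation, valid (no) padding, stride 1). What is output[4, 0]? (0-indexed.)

The receptive field on the input at this output position is [13 14 10 / 0 10 2 / 14 4 10]. Elementwise product with the kernel and sum: 13·1 + 14·1 + 10·-2 + 0·3 + 10·-2 + 2·-2 + 4·1 + 10·1.

-3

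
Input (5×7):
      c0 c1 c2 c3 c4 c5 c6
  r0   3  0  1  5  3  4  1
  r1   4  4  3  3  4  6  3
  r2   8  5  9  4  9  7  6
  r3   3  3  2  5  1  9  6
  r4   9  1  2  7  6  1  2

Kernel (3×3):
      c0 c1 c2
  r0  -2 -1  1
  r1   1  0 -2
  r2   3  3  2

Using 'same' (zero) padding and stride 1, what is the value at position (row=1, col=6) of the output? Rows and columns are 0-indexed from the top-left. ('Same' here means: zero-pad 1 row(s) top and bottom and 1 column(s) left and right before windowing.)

36

The receptive field on the zero-padded input at this output position is [4 1 0 / 6 3 0 / 7 6 0]. Elementwise product with the kernel and sum: 4·-2 + 1·-1 + 0·1 + 6·1 + 0·-2 + 7·3 + 6·3 + 0·2.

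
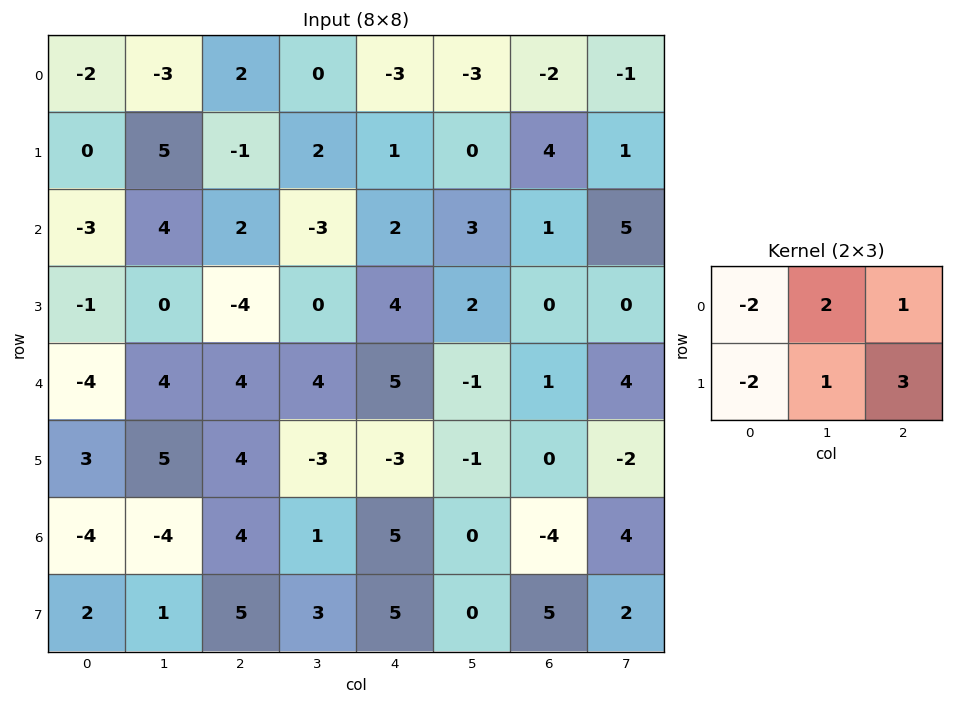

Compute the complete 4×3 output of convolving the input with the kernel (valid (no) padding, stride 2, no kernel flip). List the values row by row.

2 0 8
6 12 -3
31 -15 -6
16 7 -9

Output[0,0]: The receptive field on the input at this output position is [-2 -3 2 / 0 5 -1]. Elementwise product with the kernel and sum: -2·-2 + -3·2 + 2·1 + 0·-2 + 5·1 + -1·3.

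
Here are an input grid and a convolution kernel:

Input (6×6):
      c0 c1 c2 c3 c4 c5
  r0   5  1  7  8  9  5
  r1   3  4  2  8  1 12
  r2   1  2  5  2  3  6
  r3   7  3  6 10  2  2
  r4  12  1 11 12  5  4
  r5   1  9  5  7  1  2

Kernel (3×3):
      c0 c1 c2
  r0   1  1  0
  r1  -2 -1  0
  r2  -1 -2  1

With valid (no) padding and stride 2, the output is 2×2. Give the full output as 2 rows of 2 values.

Output[0,0]: The receptive field on the input at this output position is [5 1 7 / 3 4 2 / 1 2 5]. Elementwise product with the kernel and sum: 5·1 + 1·1 + 3·-2 + 4·-1 + 1·-1 + 2·-2 + 5·1.
Output[0,1]: The receptive field on the input at this output position is [7 8 9 / 2 8 1 / 5 2 3]. Elementwise product with the kernel and sum: 7·1 + 8·1 + 2·-2 + 8·-1 + 5·-1 + 2·-2 + 3·1.

-4 -3
-17 -45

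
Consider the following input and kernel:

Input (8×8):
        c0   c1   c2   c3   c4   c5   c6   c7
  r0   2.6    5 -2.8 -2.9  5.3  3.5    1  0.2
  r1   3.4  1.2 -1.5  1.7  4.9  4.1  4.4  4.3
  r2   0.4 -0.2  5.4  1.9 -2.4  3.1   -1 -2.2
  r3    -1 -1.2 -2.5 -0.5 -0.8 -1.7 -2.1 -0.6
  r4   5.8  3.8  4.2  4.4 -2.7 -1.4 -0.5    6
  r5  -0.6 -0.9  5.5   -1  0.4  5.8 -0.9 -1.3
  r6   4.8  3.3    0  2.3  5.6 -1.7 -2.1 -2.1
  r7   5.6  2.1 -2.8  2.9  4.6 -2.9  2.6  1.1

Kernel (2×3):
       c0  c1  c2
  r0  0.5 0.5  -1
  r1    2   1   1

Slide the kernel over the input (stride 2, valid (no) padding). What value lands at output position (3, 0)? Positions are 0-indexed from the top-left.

14.55

The receptive field on the input at this output position is [4.8 3.3 0 / 5.6 2.1 -2.8]. Elementwise product with the kernel and sum: 4.8·0.5 + 3.3·0.5 + 0·-1 + 5.6·2 + 2.1·1 + -2.8·1.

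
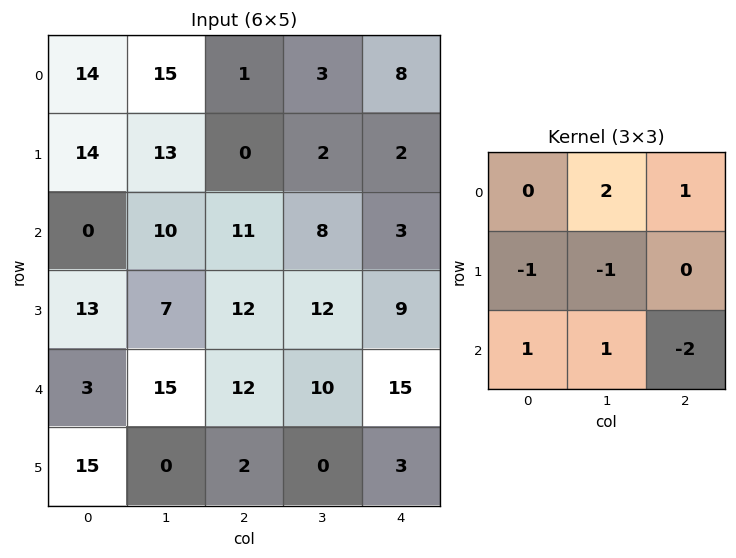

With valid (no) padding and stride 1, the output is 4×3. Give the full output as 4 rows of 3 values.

Output[0,0]: The receptive field on the input at this output position is [14 15 1 / 14 13 0 / 0 10 11]. Elementwise product with the kernel and sum: 15·2 + 1·1 + 14·-1 + 13·-1 + 0·1 + 10·1 + 11·-2.
Output[0,1]: The receptive field on the input at this output position is [15 1 3 / 13 0 2 / 10 11 8]. Elementwise product with the kernel and sum: 1·2 + 3·1 + 13·-1 + 0·-1 + 10·1 + 11·1 + 8·-2.

-8 -3 25
12 -24 -7
5 18 -13
19 11 7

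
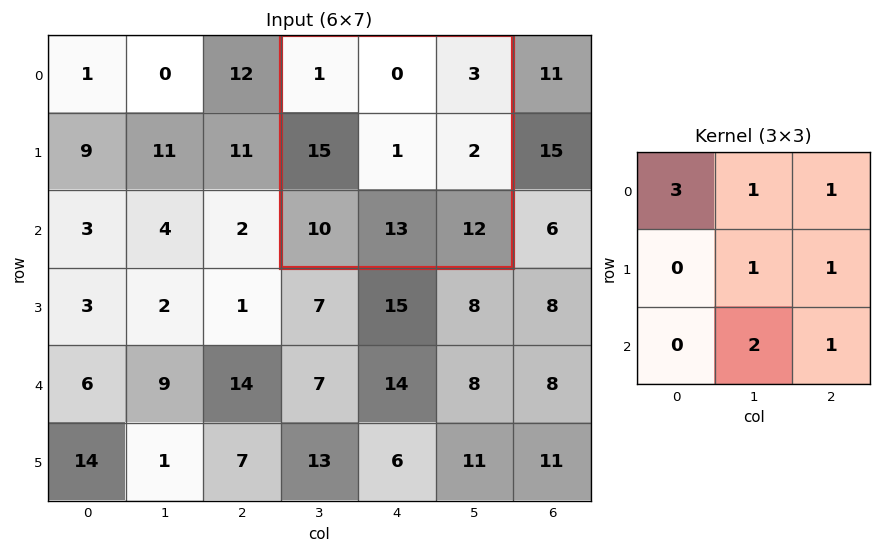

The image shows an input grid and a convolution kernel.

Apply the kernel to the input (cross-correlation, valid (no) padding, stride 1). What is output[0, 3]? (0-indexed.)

The receptive field on the input at this output position is [1 0 3 / 15 1 2 / 10 13 12]. Elementwise product with the kernel and sum: 1·3 + 0·1 + 3·1 + 1·1 + 2·1 + 13·2 + 12·1.

47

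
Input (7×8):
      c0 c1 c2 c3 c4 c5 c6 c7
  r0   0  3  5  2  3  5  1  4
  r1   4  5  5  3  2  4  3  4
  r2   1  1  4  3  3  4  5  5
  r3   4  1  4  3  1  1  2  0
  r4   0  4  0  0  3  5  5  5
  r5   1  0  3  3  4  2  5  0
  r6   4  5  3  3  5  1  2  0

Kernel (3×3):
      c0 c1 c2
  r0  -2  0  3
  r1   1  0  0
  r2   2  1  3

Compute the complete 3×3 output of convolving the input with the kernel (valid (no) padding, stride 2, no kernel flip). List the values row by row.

34 24 24
18 14 36
23 36 30

Output[0,0]: The receptive field on the input at this output position is [0 3 5 / 4 5 5 / 1 1 4]. Elementwise product with the kernel and sum: 0·-2 + 5·3 + 4·1 + 1·2 + 1·1 + 4·3.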